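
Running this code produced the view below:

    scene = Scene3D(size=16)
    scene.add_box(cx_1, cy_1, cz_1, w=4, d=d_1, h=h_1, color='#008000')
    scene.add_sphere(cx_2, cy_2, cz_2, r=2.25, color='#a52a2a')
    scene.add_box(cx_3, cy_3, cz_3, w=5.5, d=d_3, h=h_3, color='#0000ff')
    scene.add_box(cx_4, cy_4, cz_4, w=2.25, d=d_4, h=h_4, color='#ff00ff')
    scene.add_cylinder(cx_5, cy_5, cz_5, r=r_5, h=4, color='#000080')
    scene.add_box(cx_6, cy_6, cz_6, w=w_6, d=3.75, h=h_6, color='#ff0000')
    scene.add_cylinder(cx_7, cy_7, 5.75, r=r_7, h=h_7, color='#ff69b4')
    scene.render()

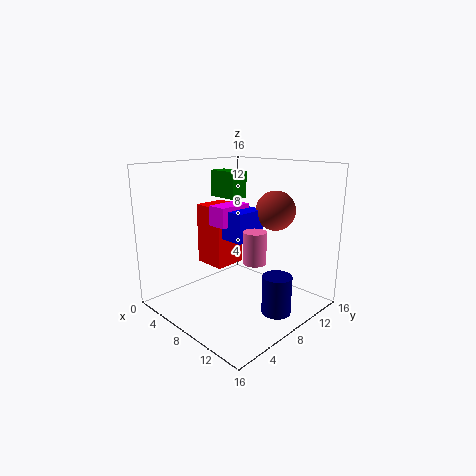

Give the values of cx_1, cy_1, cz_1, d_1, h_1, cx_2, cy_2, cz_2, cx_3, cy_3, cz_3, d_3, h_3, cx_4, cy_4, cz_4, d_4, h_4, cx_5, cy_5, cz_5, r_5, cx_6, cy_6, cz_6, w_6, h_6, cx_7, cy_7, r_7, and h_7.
cx_1 = 1, cy_1 = 10.25, cz_1 = 11.5, d_1 = 2.25, h_1 = 3.25, cx_2 = 10, cy_2 = 12, cz_2 = 10.75, cx_3 = 3.75, cy_3 = 7, cz_3 = 7.75, d_3 = 3.75, h_3 = 3.25, cx_4 = 5.25, cy_4 = 6.25, cz_4 = 9.25, d_4 = 4, h_4 = 2.25, cx_5 = 14, cy_5 = 7.5, cz_5 = 1.5, r_5 = 1.5, cx_6 = 2.75, cy_6 = 6.5, cz_6 = 4.25, w_6 = 3.75, h_6 = 7, cx_7 = 10.5, cy_7 = 8, r_7 = 1.25, h_7 = 3.5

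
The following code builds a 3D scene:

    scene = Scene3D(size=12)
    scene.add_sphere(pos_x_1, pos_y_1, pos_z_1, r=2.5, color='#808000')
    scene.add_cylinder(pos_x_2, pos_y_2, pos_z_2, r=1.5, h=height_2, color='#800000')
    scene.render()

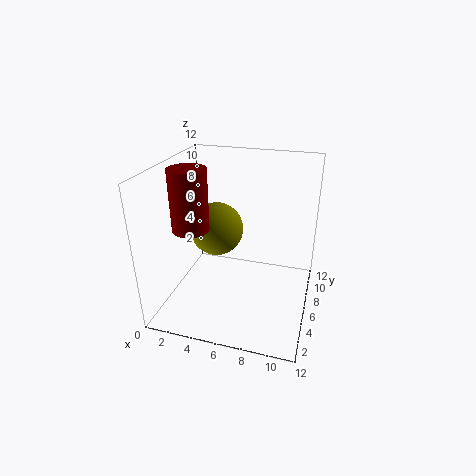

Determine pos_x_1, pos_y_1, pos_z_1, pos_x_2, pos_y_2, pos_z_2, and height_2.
pos_x_1 = 3; pos_y_1 = 9; pos_z_1 = 5; pos_x_2 = 2.5; pos_y_2 = 4.5; pos_z_2 = 7; height_2 = 5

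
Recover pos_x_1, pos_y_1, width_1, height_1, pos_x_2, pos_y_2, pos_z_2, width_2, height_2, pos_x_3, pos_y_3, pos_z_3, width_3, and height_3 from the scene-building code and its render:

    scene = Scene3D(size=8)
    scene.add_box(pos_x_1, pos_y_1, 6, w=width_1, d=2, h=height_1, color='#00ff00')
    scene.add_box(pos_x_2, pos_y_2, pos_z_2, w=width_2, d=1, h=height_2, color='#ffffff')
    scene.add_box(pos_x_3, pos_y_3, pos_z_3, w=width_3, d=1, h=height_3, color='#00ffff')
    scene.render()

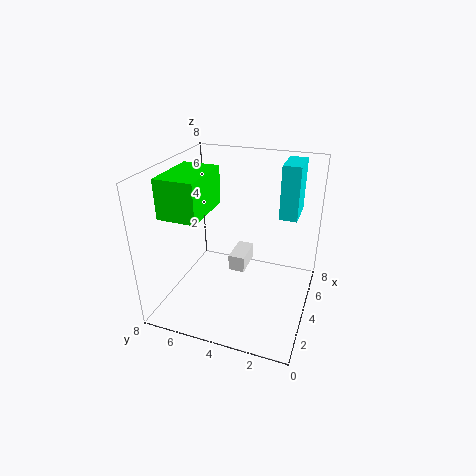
pos_x_1 = 1
pos_y_1 = 5
width_1 = 3
height_1 = 2
pos_x_2 = 5
pos_y_2 = 4
pos_z_2 = 1
width_2 = 2
height_2 = 1
pos_x_3 = 5
pos_y_3 = 1
pos_z_3 = 5
width_3 = 2
height_3 = 3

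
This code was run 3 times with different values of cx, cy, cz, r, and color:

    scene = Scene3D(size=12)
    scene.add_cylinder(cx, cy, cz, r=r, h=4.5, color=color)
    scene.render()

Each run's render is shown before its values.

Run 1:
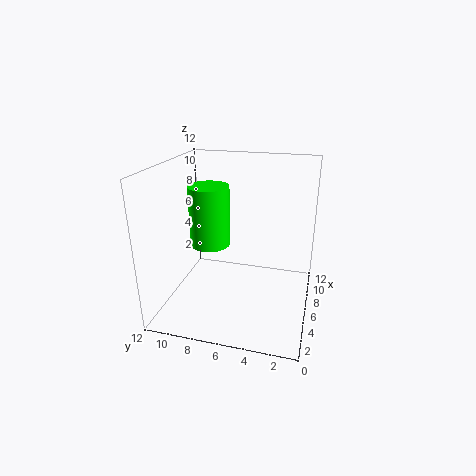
cx = 3.5, cy = 7.5, cz = 6.5, r = 1.5, color = 'lime'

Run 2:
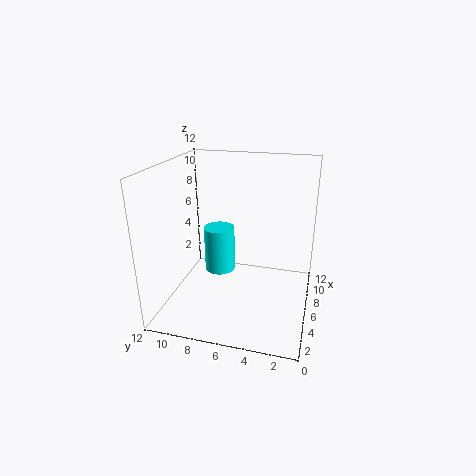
cx = 10, cy = 9, cz = 0.5, r = 1.5, color = 'cyan'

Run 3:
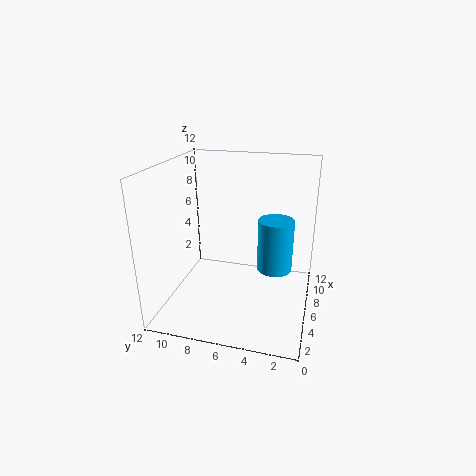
cx = 7, cy = 3, cz = 3, r = 1.5, color = 'deepskyblue'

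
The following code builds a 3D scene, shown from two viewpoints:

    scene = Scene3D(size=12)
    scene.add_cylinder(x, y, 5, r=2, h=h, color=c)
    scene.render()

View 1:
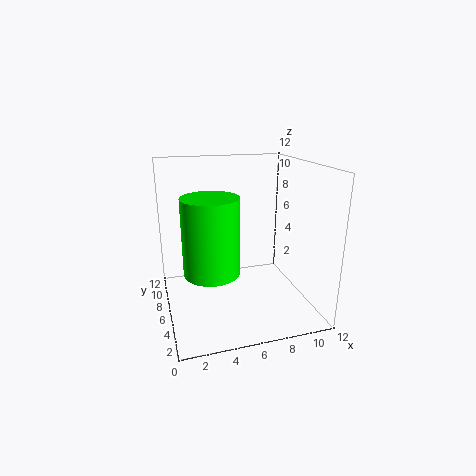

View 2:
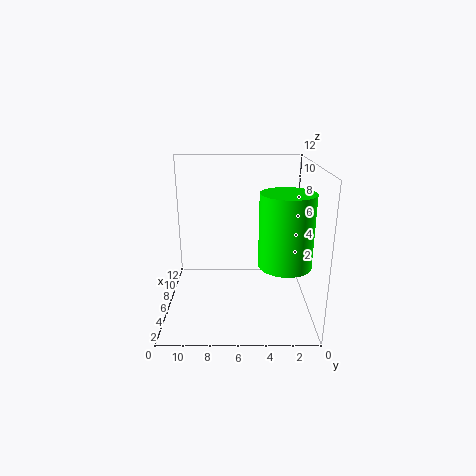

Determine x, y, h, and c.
x = 3; y = 2.5; h = 5.5; c = 'lime'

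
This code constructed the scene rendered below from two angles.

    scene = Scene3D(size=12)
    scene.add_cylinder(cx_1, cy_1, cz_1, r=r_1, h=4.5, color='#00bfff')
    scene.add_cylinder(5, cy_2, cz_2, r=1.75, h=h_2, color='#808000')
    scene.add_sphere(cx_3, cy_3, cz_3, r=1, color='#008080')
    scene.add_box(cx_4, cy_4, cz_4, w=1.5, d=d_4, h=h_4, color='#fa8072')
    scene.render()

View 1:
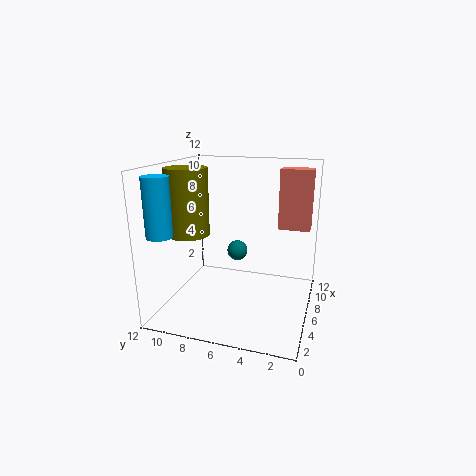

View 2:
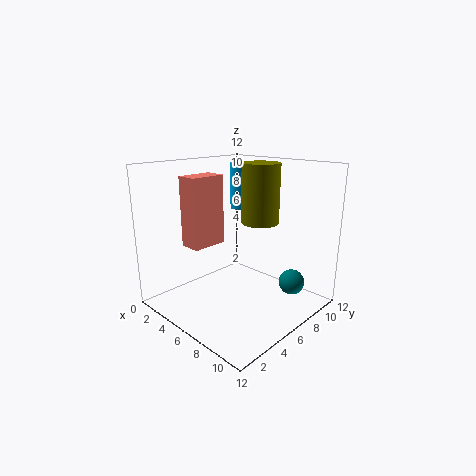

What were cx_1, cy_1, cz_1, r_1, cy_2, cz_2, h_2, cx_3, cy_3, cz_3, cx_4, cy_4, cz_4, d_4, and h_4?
cx_1 = 1.75, cy_1 = 10.75, cz_1 = 7, r_1 = 1, cy_2 = 10, cz_2 = 6.25, h_2 = 5.5, cx_3 = 10.5, cy_3 = 7.5, cz_3 = 3, cx_4 = 6.25, cy_4 = 0.25, cz_4 = 7, d_4 = 2.5, h_4 = 4.75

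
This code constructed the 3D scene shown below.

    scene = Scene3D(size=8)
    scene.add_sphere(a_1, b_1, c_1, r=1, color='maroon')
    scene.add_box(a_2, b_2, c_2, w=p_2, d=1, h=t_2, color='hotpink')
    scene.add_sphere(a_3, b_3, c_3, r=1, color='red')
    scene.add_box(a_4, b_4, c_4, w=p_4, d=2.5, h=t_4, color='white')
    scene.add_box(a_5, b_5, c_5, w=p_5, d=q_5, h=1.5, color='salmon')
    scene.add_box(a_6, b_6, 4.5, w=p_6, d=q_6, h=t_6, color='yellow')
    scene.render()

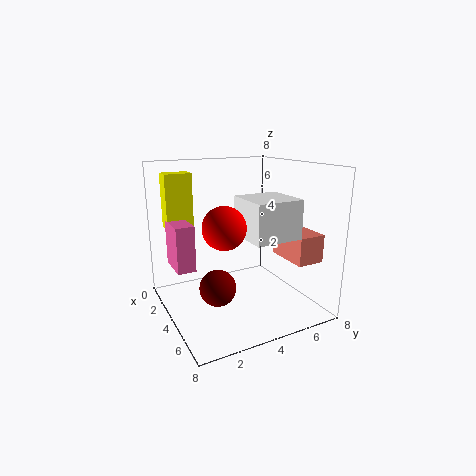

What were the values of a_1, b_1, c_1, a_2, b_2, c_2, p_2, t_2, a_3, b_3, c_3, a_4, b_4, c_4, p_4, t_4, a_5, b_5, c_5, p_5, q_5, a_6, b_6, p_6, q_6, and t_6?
a_1 = 4.5
b_1 = 2.5
c_1 = 1.5
a_2 = 2
b_2 = 0.5
c_2 = 2.5
p_2 = 2
t_2 = 2.5
a_3 = 6.5
b_3 = 2
c_3 = 5.5
a_4 = 4.5
b_4 = 3.5
c_4 = 4.5
p_4 = 2.5
t_4 = 2
a_5 = 4.5
b_5 = 6
c_5 = 3
p_5 = 2.5
q_5 = 1.5
a_6 = 1.5
b_6 = 0.5
p_6 = 1
q_6 = 1.5
t_6 = 3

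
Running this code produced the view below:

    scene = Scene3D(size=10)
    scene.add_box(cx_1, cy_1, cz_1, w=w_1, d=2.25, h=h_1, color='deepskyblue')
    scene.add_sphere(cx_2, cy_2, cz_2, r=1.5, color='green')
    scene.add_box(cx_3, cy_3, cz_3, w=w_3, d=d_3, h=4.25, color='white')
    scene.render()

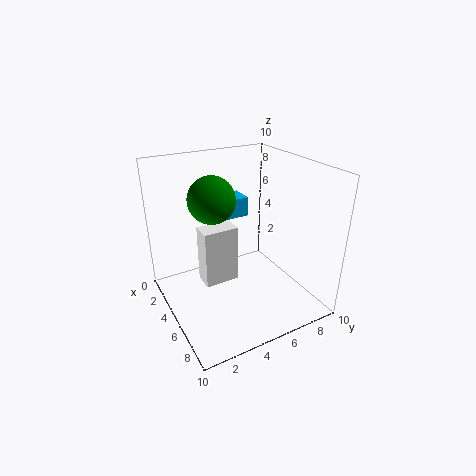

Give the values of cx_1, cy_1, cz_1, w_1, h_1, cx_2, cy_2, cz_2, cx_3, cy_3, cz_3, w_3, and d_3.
cx_1 = 0.75, cy_1 = 5, cz_1 = 5.25, w_1 = 1.75, h_1 = 1.5, cx_2 = 5.25, cy_2 = 3, cz_2 = 8.25, cx_3 = 3, cy_3 = 2.75, cz_3 = 1.25, w_3 = 1.5, d_3 = 2.5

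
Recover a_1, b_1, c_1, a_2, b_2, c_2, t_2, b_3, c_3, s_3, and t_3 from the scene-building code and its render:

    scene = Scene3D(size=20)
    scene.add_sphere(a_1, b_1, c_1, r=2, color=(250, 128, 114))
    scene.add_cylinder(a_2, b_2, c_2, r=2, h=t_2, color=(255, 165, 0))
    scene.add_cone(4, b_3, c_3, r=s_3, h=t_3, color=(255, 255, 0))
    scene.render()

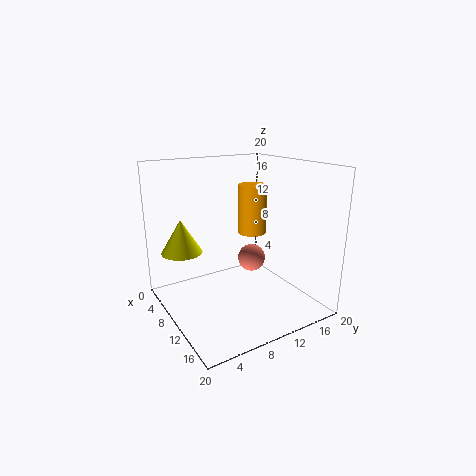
a_1 = 9
b_1 = 13
c_1 = 6
a_2 = 9
b_2 = 13
c_2 = 10
t_2 = 7
b_3 = 4
c_3 = 7
s_3 = 3
t_3 = 5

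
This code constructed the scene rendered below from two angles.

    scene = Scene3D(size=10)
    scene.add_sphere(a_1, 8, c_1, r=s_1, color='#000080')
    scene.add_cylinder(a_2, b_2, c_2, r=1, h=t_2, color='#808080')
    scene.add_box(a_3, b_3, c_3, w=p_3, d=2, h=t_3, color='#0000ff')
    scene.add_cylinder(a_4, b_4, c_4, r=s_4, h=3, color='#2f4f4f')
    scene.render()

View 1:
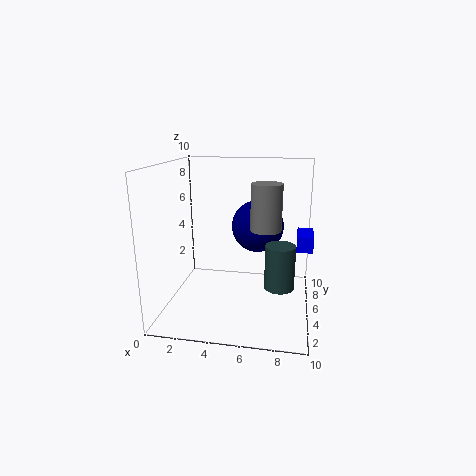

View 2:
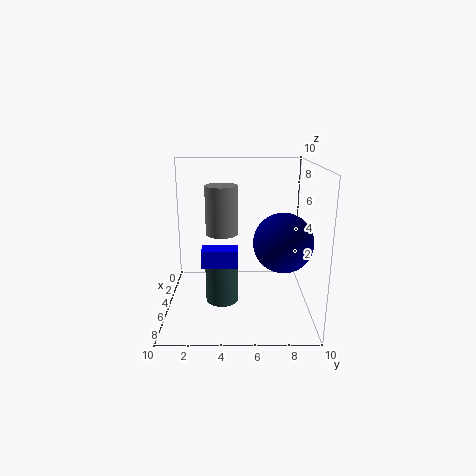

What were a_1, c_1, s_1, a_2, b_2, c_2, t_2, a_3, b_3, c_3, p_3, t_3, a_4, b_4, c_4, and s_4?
a_1 = 6; c_1 = 5; s_1 = 2; a_2 = 7; b_2 = 4; c_2 = 6; t_2 = 3; a_3 = 9; b_3 = 3; c_3 = 5; p_3 = 1; t_3 = 1; a_4 = 8; b_4 = 4; c_4 = 2; s_4 = 1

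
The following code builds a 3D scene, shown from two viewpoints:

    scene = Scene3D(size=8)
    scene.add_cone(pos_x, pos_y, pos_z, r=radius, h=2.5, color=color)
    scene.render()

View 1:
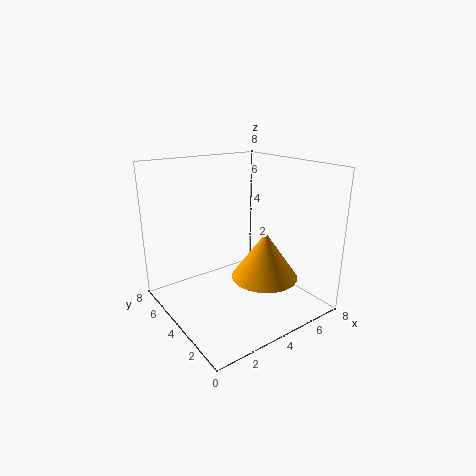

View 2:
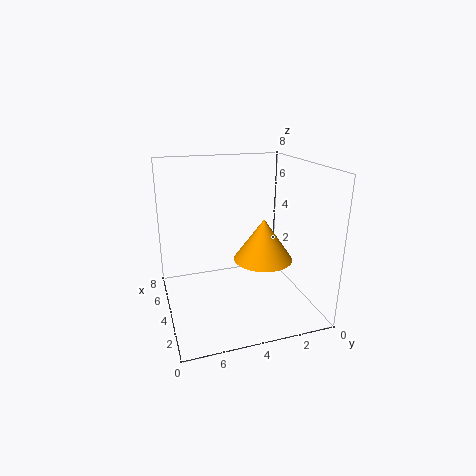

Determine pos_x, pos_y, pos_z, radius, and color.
pos_x = 4.5; pos_y = 2.25; pos_z = 2.25; radius = 1.75; color = 'orange'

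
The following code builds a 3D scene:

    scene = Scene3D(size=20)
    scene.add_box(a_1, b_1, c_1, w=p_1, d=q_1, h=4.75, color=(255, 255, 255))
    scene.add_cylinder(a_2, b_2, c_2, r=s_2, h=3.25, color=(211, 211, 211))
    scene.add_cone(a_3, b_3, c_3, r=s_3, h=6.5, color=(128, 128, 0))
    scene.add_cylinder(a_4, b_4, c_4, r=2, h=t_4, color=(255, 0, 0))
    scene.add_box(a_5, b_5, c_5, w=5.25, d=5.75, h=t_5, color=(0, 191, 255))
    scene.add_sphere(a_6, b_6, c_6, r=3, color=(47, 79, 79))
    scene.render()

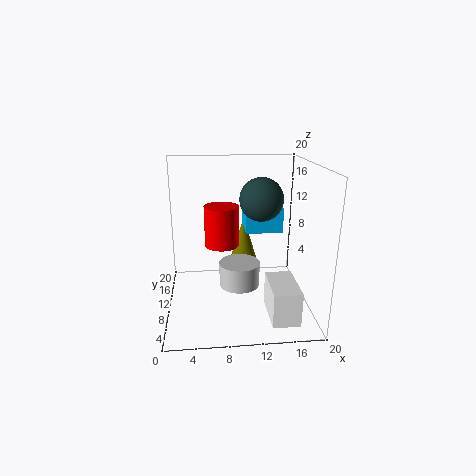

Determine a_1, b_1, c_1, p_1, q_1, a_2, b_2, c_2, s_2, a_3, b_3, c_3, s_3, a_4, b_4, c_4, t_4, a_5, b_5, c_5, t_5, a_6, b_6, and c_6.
a_1 = 13.75
b_1 = 2.5
c_1 = 0.25
p_1 = 3.75
q_1 = 6.5
a_2 = 10
b_2 = 8
c_2 = 4
s_2 = 2.75
a_3 = 11.5
b_3 = 16
c_3 = 4.5
s_3 = 2
a_4 = 7.5
b_4 = 4.25
c_4 = 11.5
t_4 = 4.75
a_5 = 11.25
b_5 = 10.75
c_5 = 10.25
t_5 = 3.5
a_6 = 13.25
b_6 = 10.5
c_6 = 15.25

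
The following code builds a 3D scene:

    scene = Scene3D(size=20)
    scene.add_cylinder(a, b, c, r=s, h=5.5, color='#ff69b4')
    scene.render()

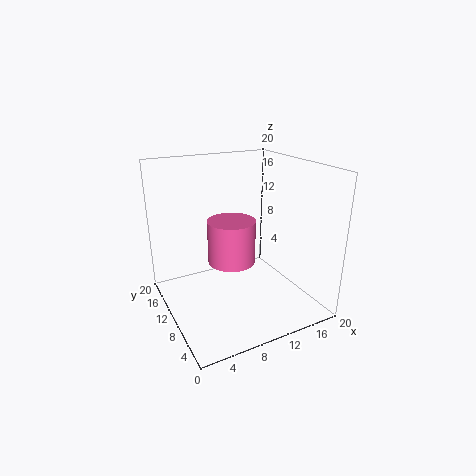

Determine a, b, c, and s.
a = 7.5, b = 7, c = 8.5, s = 3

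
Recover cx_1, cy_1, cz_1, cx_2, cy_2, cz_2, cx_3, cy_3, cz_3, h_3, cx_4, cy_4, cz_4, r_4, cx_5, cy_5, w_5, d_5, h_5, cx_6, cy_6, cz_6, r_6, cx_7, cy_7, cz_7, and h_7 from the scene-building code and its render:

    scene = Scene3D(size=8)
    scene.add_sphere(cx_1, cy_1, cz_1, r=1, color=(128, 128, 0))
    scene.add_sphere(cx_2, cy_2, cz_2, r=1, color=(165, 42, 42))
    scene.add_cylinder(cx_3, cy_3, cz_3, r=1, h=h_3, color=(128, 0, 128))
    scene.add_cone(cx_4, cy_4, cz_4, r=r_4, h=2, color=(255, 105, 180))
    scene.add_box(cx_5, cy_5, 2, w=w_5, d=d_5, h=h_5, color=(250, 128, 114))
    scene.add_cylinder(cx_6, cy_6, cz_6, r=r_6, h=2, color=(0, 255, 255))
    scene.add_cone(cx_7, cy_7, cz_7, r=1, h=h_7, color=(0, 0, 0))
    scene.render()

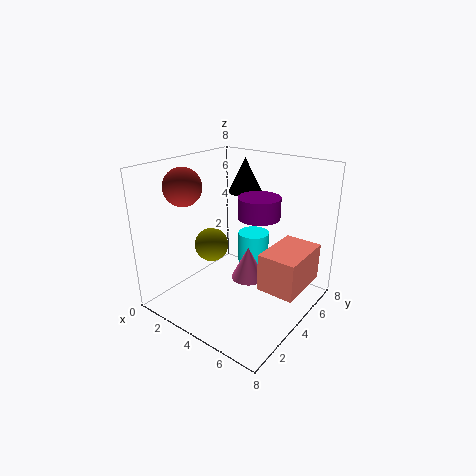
cx_1 = 2, cy_1 = 4, cz_1 = 3, cx_2 = 2, cy_2 = 2, cz_2 = 7, cx_3 = 6, cy_3 = 3, cz_3 = 6, h_3 = 1, cx_4 = 4, cy_4 = 5, cz_4 = 1, r_4 = 1, cx_5 = 6, cy_5 = 3, w_5 = 2, d_5 = 3, h_5 = 2, cx_6 = 3, cy_6 = 7, cz_6 = 1, r_6 = 1, cx_7 = 3, cy_7 = 6, cz_7 = 6, h_7 = 2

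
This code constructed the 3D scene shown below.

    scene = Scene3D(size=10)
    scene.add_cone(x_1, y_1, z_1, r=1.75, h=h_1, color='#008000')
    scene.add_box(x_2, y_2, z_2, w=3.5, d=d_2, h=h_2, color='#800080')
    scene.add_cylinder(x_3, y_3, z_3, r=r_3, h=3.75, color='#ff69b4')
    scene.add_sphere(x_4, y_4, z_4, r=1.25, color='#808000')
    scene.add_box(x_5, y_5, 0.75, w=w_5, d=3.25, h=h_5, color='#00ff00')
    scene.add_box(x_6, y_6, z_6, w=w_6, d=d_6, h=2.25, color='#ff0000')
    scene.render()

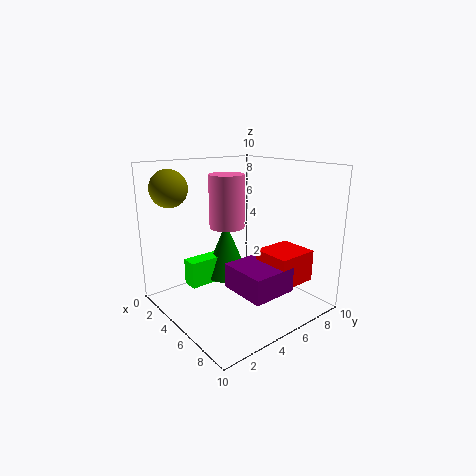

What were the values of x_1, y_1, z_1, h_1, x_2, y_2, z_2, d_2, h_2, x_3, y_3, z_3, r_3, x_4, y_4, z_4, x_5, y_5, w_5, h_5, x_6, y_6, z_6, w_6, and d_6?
x_1 = 2.25, y_1 = 6, z_1 = 1, h_1 = 4.25, x_2 = 4.75, y_2 = 4, z_2 = 1.5, d_2 = 3.25, h_2 = 1.75, x_3 = 3.75, y_3 = 5, z_3 = 5.5, r_3 = 1.25, x_4 = 2.5, y_4 = 1.25, z_4 = 8.5, x_5 = 1.25, y_5 = 2.75, w_5 = 1.25, h_5 = 2, x_6 = 5.5, y_6 = 6.25, z_6 = 1.75, w_6 = 2.75, d_6 = 3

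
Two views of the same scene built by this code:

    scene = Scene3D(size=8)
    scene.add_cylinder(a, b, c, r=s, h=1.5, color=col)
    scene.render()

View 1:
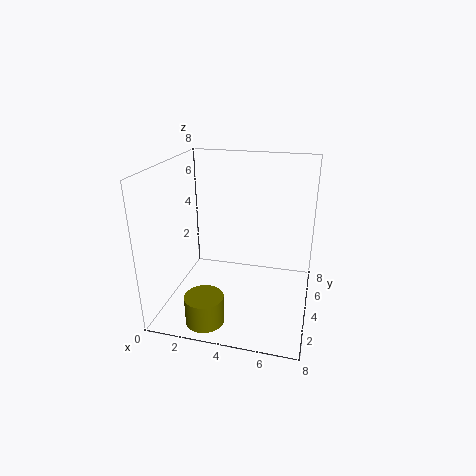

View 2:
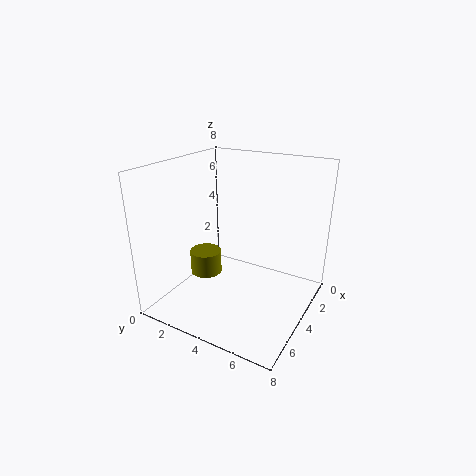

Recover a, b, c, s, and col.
a = 3
b = 1
c = 0.5
s = 1
col = 'olive'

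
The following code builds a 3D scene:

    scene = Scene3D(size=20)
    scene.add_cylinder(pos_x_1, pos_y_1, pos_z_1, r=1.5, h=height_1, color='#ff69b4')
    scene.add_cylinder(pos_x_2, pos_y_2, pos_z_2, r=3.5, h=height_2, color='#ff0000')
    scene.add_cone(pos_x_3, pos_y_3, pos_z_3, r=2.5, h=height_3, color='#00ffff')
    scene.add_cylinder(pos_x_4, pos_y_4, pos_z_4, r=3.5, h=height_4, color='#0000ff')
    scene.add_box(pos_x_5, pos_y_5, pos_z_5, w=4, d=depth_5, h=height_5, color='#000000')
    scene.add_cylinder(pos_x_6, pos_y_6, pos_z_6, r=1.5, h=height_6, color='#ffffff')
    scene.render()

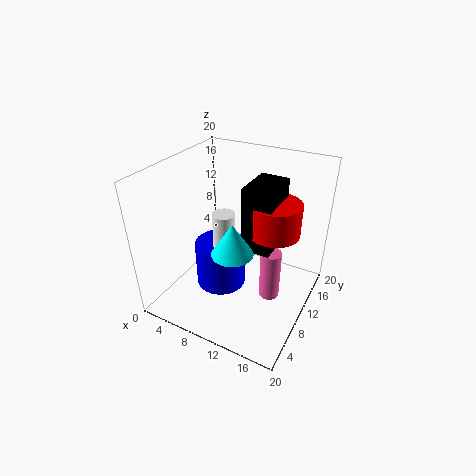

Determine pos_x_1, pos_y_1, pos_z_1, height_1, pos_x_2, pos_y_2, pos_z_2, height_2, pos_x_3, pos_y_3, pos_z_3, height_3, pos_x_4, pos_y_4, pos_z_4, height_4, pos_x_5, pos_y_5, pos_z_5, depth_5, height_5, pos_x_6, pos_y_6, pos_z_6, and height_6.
pos_x_1 = 14.5, pos_y_1 = 11.5, pos_z_1 = 0.5, height_1 = 7.5, pos_x_2 = 14.5, pos_y_2 = 12, pos_z_2 = 11, height_2 = 4.5, pos_x_3 = 12.5, pos_y_3 = 4, pos_z_3 = 12, height_3 = 4, pos_x_4 = 8, pos_y_4 = 8.5, pos_z_4 = 3, height_4 = 6.5, pos_x_5 = 11, pos_y_5 = 9, pos_z_5 = 9, depth_5 = 6, height_5 = 9, pos_x_6 = 9, pos_y_6 = 8, pos_z_6 = 5.5, height_6 = 9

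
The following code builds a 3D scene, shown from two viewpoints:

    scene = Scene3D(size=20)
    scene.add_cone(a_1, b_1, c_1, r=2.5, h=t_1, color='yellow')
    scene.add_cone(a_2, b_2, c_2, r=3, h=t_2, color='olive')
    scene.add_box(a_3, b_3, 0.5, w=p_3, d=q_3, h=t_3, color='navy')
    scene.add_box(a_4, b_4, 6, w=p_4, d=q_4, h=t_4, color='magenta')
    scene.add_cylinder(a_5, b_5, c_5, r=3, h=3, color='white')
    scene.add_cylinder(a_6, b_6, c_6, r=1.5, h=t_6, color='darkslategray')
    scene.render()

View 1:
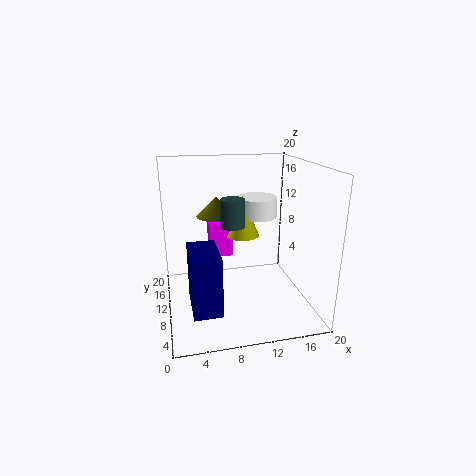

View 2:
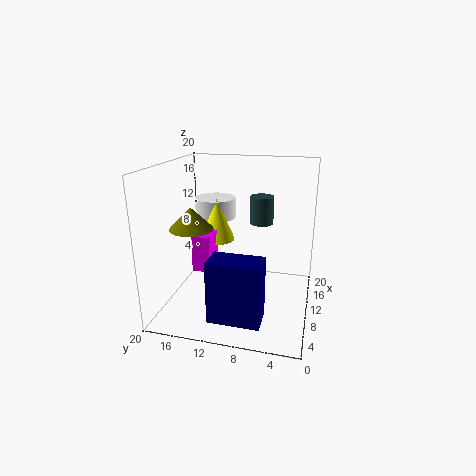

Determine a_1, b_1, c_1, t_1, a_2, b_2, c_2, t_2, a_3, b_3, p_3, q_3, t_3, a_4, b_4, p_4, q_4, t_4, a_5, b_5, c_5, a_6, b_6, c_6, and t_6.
a_1 = 11.5, b_1 = 13.5, c_1 = 9, t_1 = 6, a_2 = 8, b_2 = 16, c_2 = 11.5, t_2 = 3, a_3 = 3, b_3 = 5.5, p_3 = 4, q_3 = 7, t_3 = 8.5, a_4 = 6.5, b_4 = 13, p_4 = 3.5, q_4 = 2.5, t_4 = 5, a_5 = 14, b_5 = 14.5, c_5 = 11.5, a_6 = 8.5, b_6 = 6.5, c_6 = 13, t_6 = 3.5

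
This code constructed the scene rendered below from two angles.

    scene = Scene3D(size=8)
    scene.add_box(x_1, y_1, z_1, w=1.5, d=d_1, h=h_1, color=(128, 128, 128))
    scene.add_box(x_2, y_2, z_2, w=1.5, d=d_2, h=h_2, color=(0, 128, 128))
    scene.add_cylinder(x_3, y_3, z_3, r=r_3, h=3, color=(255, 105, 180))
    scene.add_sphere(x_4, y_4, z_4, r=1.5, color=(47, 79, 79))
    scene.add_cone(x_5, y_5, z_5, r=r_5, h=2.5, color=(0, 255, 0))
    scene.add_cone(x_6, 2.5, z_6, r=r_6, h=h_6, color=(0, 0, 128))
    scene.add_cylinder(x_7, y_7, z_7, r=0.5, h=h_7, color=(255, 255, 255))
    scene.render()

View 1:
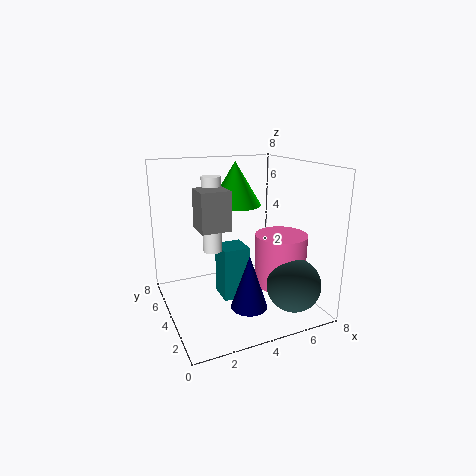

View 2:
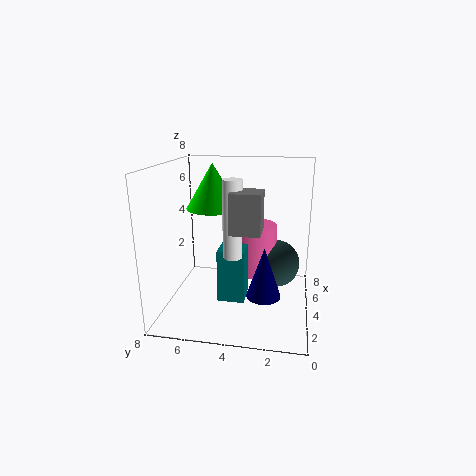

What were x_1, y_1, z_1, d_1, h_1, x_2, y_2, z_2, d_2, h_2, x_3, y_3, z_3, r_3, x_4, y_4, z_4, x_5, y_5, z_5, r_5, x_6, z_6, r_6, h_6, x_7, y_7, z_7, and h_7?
x_1 = 1.5, y_1 = 2.5, z_1 = 5, d_1 = 1.5, h_1 = 2, x_2 = 3, y_2 = 3.5, z_2 = 0.5, d_2 = 1.5, h_2 = 3, x_3 = 6.5, y_3 = 3.5, z_3 = 1, r_3 = 1.5, x_4 = 6.5, y_4 = 2, z_4 = 1.5, x_5 = 4.5, y_5 = 5.5, z_5 = 5.5, r_5 = 1.5, x_6 = 4, z_6 = 0.5, r_6 = 1, h_6 = 3, x_7 = 2.5, y_7 = 4, z_7 = 3.5, h_7 = 4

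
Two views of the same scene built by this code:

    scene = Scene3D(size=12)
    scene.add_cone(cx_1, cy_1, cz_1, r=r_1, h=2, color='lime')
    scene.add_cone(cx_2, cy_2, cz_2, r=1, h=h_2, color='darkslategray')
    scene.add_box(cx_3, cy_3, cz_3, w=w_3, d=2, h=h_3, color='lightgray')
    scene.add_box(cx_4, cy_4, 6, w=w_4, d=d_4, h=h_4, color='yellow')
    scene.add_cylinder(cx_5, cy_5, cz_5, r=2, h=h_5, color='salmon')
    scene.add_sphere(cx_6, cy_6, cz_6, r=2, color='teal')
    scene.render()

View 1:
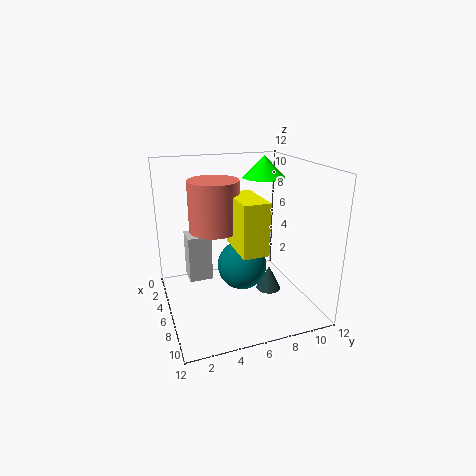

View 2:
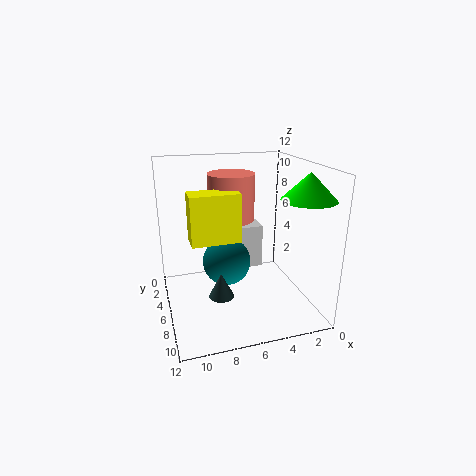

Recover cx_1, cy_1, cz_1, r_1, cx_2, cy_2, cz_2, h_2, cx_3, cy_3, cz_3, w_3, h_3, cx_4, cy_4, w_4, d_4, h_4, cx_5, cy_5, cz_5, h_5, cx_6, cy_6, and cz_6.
cx_1 = 2; cy_1 = 10; cz_1 = 10; r_1 = 2; cx_2 = 8; cy_2 = 8; cz_2 = 2; h_2 = 2; cx_3 = 3; cy_3 = 2; cz_3 = 2; w_3 = 2; h_3 = 4; cx_4 = 6; cy_4 = 5; w_4 = 4; d_4 = 2; h_4 = 4; cx_5 = 6; cy_5 = 4; cz_5 = 7; h_5 = 4; cx_6 = 7; cy_6 = 6; cz_6 = 4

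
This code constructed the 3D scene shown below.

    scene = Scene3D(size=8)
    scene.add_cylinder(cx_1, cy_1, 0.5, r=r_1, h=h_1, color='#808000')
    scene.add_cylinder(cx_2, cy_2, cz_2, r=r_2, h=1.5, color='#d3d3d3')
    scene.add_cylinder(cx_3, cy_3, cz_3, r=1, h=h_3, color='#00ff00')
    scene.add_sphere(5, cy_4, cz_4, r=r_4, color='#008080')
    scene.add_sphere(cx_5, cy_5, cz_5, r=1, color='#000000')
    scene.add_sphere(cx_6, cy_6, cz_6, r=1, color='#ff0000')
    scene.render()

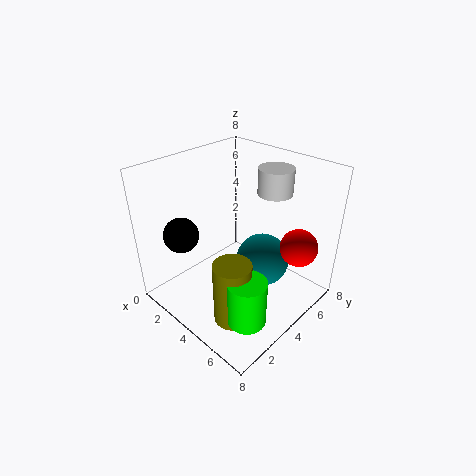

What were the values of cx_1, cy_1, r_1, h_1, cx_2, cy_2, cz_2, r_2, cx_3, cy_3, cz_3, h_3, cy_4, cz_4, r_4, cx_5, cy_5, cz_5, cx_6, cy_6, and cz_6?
cx_1 = 5.5
cy_1 = 2
r_1 = 1
h_1 = 3.5
cx_2 = 4.5
cy_2 = 6.5
cz_2 = 6
r_2 = 1
cx_3 = 6.5
cy_3 = 2
cz_3 = 1
h_3 = 2.5
cy_4 = 5
cz_4 = 2.5
r_4 = 1.5
cx_5 = 1.5
cy_5 = 2
cz_5 = 4
cx_6 = 7
cy_6 = 5.5
cz_6 = 4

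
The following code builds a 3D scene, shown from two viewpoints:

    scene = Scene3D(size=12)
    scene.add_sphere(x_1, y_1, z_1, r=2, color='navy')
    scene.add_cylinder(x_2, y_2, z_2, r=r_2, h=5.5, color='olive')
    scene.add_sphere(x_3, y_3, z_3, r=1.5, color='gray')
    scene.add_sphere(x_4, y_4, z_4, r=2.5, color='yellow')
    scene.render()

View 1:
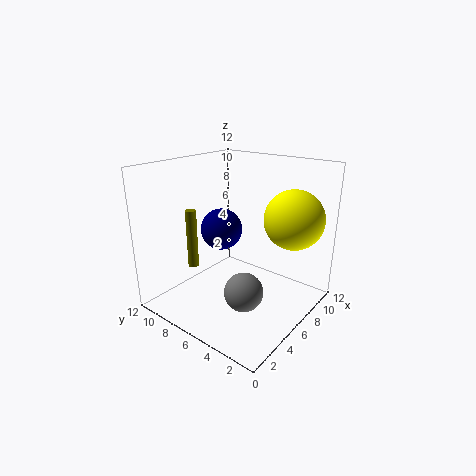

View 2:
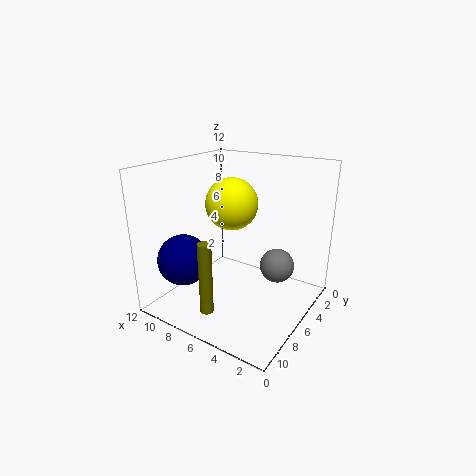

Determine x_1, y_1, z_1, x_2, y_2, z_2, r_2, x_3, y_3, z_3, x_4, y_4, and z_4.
x_1 = 8.5
y_1 = 10
z_1 = 5
x_2 = 5.5
y_2 = 11
z_2 = 2
r_2 = 0.5
x_3 = 3.5
y_3 = 3.5
z_3 = 3
x_4 = 9
y_4 = 2.5
z_4 = 7.5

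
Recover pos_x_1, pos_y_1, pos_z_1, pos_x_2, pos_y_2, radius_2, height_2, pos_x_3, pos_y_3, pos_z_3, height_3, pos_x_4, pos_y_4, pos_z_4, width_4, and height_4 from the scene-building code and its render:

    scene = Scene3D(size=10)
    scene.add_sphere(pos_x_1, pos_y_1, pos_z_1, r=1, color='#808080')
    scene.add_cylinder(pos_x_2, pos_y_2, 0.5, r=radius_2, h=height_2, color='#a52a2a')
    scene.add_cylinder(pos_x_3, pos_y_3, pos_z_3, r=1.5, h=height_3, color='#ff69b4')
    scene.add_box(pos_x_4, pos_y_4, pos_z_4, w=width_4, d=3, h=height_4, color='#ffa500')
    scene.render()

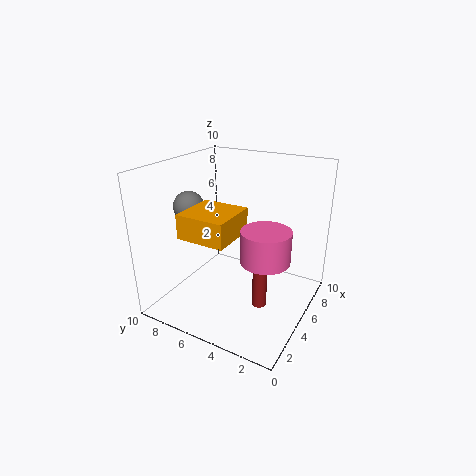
pos_x_1 = 3
pos_y_1 = 7.5
pos_z_1 = 7.5
pos_x_2 = 4.5
pos_y_2 = 3
radius_2 = 0.5
height_2 = 5
pos_x_3 = 3
pos_y_3 = 2
pos_z_3 = 5
height_3 = 2
pos_x_4 = 0.5
pos_y_4 = 3.5
pos_z_4 = 6.5
width_4 = 3
height_4 = 1.5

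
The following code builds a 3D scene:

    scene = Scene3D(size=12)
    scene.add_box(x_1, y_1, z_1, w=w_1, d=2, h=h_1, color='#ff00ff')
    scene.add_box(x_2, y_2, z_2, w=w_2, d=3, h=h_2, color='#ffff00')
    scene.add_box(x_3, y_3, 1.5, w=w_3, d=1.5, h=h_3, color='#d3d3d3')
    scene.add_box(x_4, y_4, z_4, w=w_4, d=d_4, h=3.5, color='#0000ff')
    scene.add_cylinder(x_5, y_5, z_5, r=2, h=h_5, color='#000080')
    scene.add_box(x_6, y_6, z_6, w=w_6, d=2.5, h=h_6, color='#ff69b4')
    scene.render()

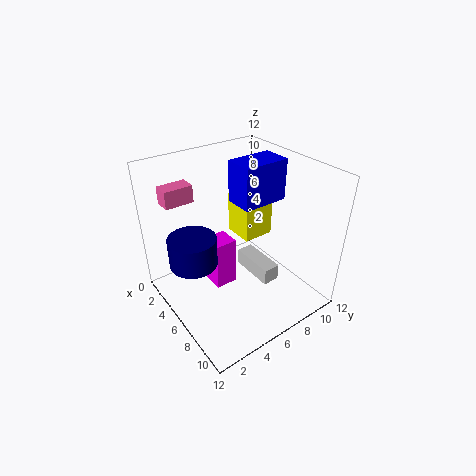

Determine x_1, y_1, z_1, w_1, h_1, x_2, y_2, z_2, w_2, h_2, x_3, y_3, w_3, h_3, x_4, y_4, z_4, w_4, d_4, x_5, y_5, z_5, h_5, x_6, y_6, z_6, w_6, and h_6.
x_1 = 3, y_1 = 4.5, z_1 = 0.5, w_1 = 2, h_1 = 4.5, x_2 = 1, y_2 = 8.5, z_2 = 3.5, w_2 = 3, h_2 = 4, x_3 = 4, y_3 = 7.5, w_3 = 4, h_3 = 1.5, x_4 = 4, y_4 = 6.5, z_4 = 8.5, w_4 = 2.5, d_4 = 4, x_5 = 4.5, y_5 = 2.5, z_5 = 4, h_5 = 2.5, x_6 = 1, y_6 = 1.5, z_6 = 8.5, w_6 = 1.5, h_6 = 1.5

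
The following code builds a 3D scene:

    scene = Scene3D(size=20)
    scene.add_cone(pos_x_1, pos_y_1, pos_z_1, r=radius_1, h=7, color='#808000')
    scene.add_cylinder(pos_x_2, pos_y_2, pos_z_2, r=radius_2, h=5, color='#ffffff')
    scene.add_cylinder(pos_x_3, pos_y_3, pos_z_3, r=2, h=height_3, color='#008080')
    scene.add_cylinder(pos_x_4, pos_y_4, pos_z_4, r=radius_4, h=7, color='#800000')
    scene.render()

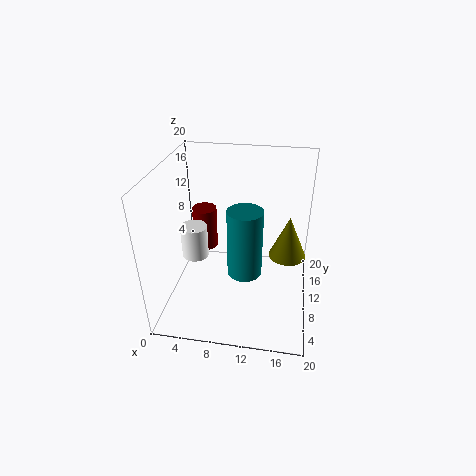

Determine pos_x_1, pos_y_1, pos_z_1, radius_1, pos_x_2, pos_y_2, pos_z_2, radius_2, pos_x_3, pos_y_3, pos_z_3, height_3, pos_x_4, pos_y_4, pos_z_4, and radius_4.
pos_x_1 = 17; pos_y_1 = 17; pos_z_1 = 3; radius_1 = 3; pos_x_2 = 3; pos_y_2 = 12; pos_z_2 = 5; radius_2 = 2; pos_x_3 = 12; pos_y_3 = 3; pos_z_3 = 10; height_3 = 8; pos_x_4 = 3; pos_y_4 = 18; pos_z_4 = 3; radius_4 = 2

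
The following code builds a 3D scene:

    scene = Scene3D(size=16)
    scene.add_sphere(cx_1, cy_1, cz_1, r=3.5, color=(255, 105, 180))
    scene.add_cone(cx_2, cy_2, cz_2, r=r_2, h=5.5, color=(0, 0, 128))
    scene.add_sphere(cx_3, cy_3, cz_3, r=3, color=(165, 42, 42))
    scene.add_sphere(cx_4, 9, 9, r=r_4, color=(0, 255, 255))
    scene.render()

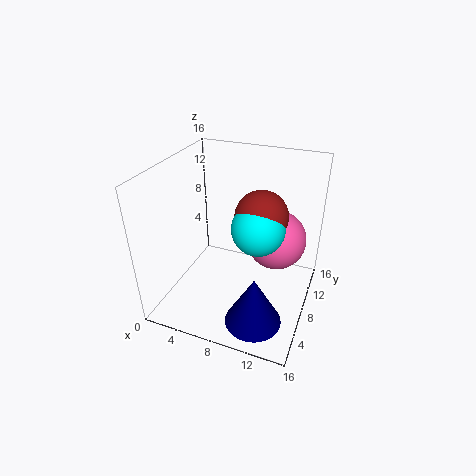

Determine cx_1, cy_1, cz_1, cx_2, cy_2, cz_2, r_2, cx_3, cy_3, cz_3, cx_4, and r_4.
cx_1 = 11.5
cy_1 = 11.5
cz_1 = 6.5
cx_2 = 11.5
cy_2 = 3.5
cz_2 = 1
r_2 = 3
cx_3 = 10
cy_3 = 10
cz_3 = 10
cx_4 = 10
r_4 = 3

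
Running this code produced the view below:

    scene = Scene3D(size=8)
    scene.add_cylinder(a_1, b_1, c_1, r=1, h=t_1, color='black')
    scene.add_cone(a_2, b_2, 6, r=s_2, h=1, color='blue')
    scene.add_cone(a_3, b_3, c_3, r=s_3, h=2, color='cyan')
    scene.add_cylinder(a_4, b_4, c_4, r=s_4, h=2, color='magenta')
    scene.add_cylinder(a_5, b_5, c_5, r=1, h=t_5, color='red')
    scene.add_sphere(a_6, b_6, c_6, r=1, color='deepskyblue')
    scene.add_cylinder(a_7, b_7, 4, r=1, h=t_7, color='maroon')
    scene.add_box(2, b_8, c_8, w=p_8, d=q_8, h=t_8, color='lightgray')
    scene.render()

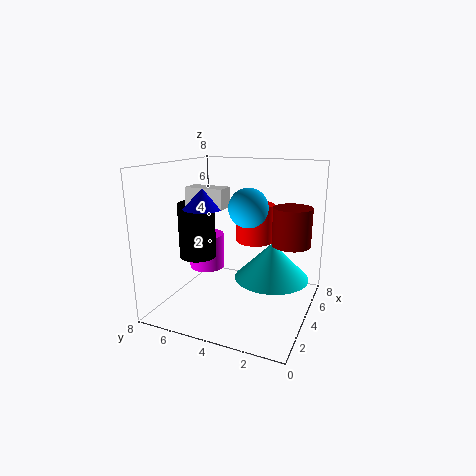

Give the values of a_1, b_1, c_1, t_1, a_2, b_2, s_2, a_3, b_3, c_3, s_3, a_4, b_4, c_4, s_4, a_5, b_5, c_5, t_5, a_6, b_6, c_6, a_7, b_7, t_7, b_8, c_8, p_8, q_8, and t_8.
a_1 = 3, b_1 = 6, c_1 = 3, t_1 = 3, a_2 = 2, b_2 = 5, s_2 = 1, a_3 = 4, b_3 = 2, c_3 = 2, s_3 = 2, a_4 = 4, b_4 = 6, c_4 = 2, s_4 = 1, a_5 = 4, b_5 = 3, c_5 = 4, t_5 = 2, a_6 = 3, b_6 = 3, c_6 = 6, a_7 = 4, b_7 = 1, t_7 = 2, b_8 = 4, c_8 = 6, p_8 = 1, q_8 = 2, t_8 = 1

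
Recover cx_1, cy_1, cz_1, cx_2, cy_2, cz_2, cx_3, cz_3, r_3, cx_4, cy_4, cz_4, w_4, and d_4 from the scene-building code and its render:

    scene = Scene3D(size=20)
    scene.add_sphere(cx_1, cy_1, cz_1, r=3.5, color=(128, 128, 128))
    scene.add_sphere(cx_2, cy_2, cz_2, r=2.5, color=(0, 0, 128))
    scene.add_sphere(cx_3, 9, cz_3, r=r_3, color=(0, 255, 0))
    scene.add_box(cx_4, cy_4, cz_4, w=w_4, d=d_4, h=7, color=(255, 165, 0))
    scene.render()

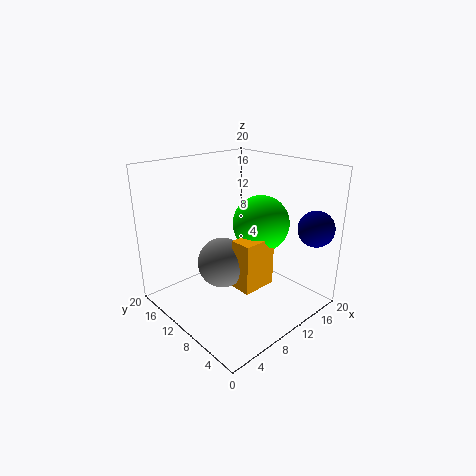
cx_1 = 8; cy_1 = 11; cz_1 = 6.5; cx_2 = 17.5; cy_2 = 2.5; cz_2 = 11.5; cx_3 = 13.5; cz_3 = 11.5; r_3 = 4; cx_4 = 8; cy_4 = 6; cz_4 = 3.5; w_4 = 5; d_4 = 3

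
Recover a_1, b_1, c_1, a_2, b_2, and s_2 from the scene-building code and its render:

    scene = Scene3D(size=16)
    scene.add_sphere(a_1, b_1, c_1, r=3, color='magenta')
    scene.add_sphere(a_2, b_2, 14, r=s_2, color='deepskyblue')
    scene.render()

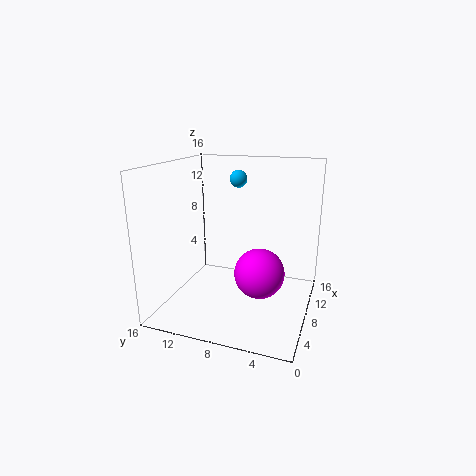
a_1 = 10, b_1 = 6, c_1 = 3, a_2 = 11, b_2 = 9, s_2 = 1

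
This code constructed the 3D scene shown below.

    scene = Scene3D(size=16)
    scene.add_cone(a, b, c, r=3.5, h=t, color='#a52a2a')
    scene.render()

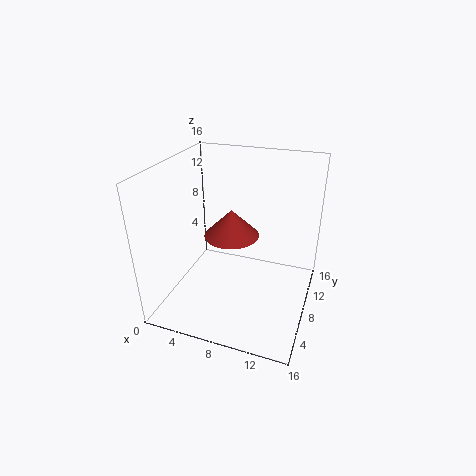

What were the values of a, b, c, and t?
a = 5.5, b = 12.5, c = 5.5, t = 3.5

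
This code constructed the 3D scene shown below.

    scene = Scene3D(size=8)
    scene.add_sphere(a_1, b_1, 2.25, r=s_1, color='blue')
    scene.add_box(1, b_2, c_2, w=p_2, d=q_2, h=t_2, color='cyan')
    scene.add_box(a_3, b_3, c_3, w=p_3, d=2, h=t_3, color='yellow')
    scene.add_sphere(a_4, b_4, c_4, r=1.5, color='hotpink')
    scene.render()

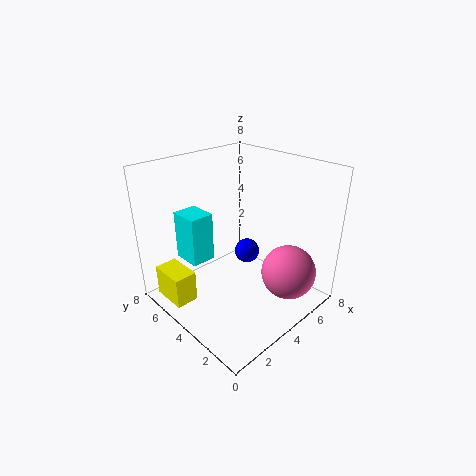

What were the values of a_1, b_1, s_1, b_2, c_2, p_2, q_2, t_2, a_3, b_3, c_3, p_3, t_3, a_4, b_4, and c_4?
a_1 = 5.5; b_1 = 4.75; s_1 = 0.75; b_2 = 4; c_2 = 3.5; p_2 = 1.25; q_2 = 1.5; t_2 = 2.5; a_3 = 0.25; b_3 = 4.75; c_3 = 0.75; p_3 = 1.25; t_3 = 1.75; a_4 = 5.5; b_4 = 1.5; c_4 = 2.25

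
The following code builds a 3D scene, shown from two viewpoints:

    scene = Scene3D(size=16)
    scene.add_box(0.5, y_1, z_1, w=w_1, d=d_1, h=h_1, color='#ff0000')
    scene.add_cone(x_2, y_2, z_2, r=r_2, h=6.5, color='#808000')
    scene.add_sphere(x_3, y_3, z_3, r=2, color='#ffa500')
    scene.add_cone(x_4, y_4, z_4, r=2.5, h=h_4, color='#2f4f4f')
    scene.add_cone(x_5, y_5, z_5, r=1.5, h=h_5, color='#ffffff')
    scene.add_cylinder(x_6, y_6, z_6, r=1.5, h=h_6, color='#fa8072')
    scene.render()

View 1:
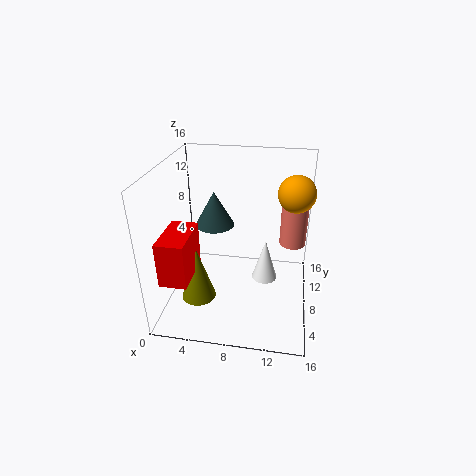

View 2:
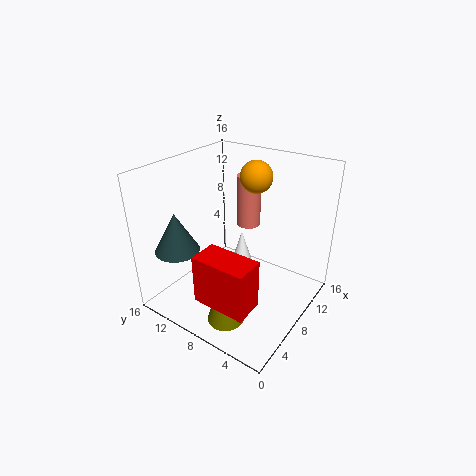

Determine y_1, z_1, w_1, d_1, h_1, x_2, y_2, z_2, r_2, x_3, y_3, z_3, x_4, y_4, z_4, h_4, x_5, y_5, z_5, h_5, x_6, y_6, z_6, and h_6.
y_1 = 2.5
z_1 = 4.5
w_1 = 3
d_1 = 5.5
h_1 = 5
x_2 = 3.5
y_2 = 6.5
z_2 = 0.5
r_2 = 2
x_3 = 14
y_3 = 9.5
z_3 = 13
x_4 = 4
y_4 = 13.5
z_4 = 6.5
h_4 = 4.5
x_5 = 11
y_5 = 9.5
z_5 = 2
h_5 = 5
x_6 = 14
y_6 = 10.5
z_6 = 6.5
h_6 = 6.5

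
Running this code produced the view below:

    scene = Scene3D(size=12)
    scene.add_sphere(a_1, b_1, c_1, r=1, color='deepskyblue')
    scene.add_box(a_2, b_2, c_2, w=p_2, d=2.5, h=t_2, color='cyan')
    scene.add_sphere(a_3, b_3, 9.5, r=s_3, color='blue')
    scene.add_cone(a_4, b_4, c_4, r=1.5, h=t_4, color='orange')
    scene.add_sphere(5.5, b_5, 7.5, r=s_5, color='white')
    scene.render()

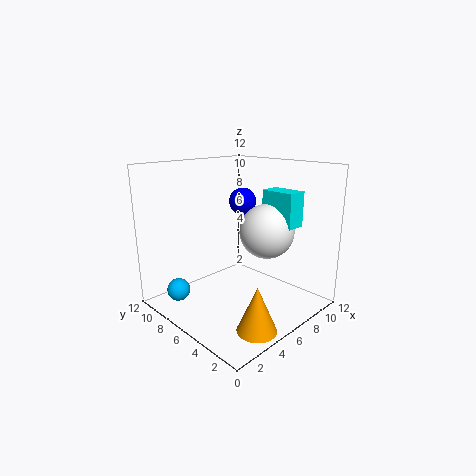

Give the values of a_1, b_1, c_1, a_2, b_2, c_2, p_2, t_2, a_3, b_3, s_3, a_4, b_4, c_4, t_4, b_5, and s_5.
a_1 = 2.5, b_1 = 10, c_1 = 1, a_2 = 5.5, b_2 = 0.5, c_2 = 8, p_2 = 1.5, t_2 = 2.5, a_3 = 5, b_3 = 4.5, s_3 = 1, a_4 = 3.5, b_4 = 1.5, c_4 = 0.5, t_4 = 3.5, b_5 = 2.5, s_5 = 2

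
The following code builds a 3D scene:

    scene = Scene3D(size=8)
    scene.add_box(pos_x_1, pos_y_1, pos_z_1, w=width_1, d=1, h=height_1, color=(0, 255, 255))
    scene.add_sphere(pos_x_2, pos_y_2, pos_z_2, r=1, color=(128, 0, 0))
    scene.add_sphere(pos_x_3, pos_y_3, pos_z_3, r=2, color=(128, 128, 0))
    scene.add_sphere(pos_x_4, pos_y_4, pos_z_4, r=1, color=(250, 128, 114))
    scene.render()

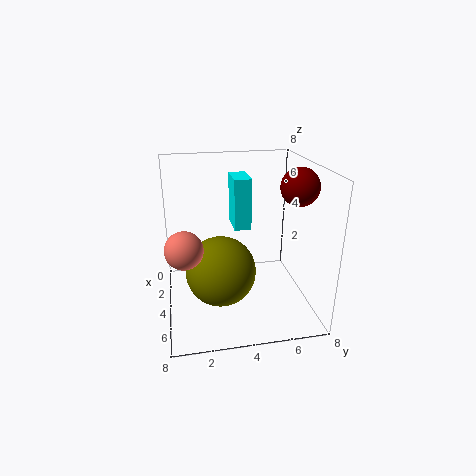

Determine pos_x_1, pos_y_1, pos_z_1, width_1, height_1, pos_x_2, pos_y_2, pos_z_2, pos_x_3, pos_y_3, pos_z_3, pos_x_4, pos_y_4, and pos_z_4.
pos_x_1 = 1; pos_y_1 = 4; pos_z_1 = 4; width_1 = 2; height_1 = 3; pos_x_2 = 5; pos_y_2 = 7; pos_z_2 = 7; pos_x_3 = 4; pos_y_3 = 3; pos_z_3 = 2; pos_x_4 = 5; pos_y_4 = 1; pos_z_4 = 4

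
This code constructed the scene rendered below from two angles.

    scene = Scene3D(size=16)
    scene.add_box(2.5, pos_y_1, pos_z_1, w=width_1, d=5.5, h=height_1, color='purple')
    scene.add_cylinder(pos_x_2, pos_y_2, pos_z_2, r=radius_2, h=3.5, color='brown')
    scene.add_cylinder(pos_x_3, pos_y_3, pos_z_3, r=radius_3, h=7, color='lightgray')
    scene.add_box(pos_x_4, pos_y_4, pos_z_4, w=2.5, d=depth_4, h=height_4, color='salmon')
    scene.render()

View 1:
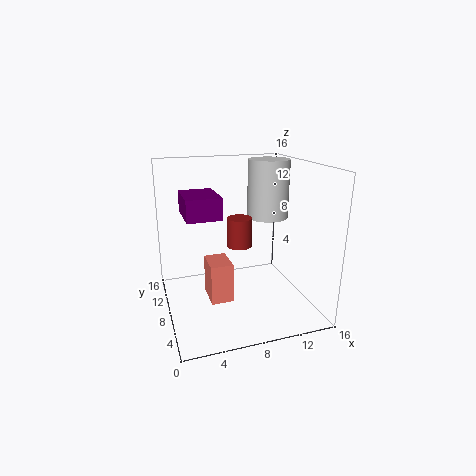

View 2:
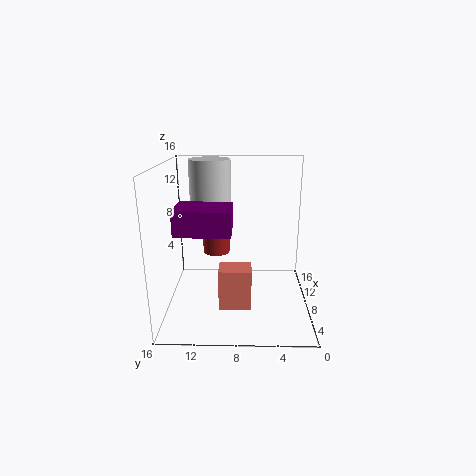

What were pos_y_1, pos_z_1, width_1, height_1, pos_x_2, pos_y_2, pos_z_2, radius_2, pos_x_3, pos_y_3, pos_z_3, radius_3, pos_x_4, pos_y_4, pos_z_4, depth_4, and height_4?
pos_y_1 = 8.5
pos_z_1 = 10
width_1 = 4
height_1 = 2.5
pos_x_2 = 9
pos_y_2 = 10.5
pos_z_2 = 6
radius_2 = 1.5
pos_x_3 = 13
pos_y_3 = 11.5
pos_z_3 = 9
radius_3 = 2.5
pos_x_4 = 4.5
pos_y_4 = 6.5
pos_z_4 = 1
depth_4 = 3.5
height_4 = 4.5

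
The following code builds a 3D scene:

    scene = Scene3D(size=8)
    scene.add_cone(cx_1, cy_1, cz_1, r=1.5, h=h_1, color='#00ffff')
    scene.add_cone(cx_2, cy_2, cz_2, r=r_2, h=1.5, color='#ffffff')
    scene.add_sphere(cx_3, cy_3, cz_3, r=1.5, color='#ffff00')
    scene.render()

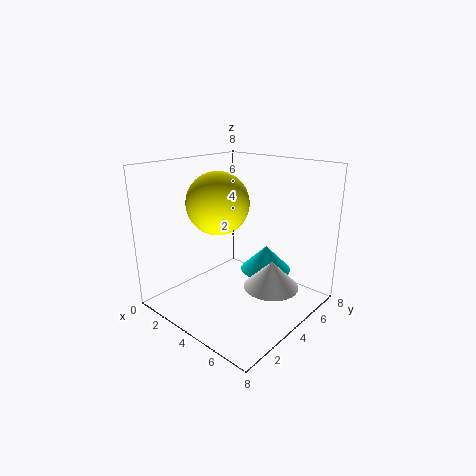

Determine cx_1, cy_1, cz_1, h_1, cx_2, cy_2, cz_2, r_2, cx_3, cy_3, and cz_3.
cx_1 = 4.5
cy_1 = 6
cz_1 = 1.5
h_1 = 1.5
cx_2 = 6
cy_2 = 4.5
cz_2 = 1.5
r_2 = 1.5
cx_3 = 4.5
cy_3 = 2
cz_3 = 6.5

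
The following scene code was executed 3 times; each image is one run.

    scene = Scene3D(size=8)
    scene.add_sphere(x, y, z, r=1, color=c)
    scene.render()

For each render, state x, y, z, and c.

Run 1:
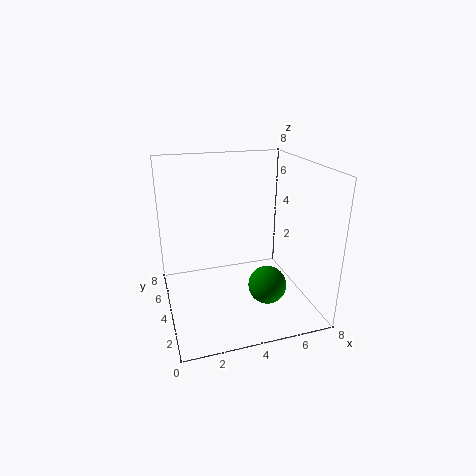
x = 5
y = 2
z = 2
c = 'green'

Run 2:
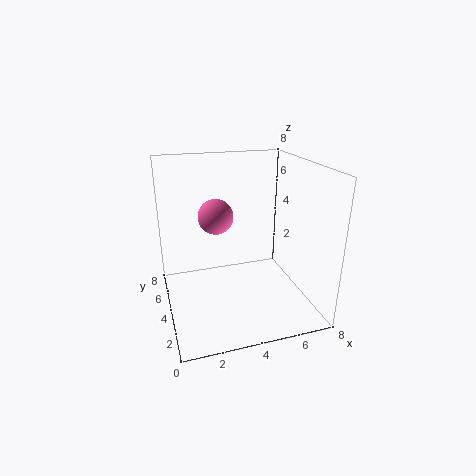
x = 3
y = 5
z = 5
c = 'hotpink'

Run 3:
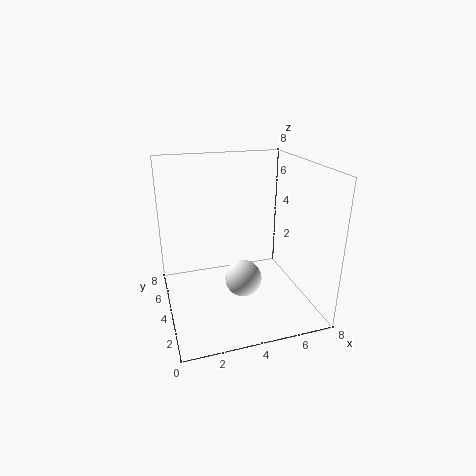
x = 4
y = 3
z = 2
c = 'white'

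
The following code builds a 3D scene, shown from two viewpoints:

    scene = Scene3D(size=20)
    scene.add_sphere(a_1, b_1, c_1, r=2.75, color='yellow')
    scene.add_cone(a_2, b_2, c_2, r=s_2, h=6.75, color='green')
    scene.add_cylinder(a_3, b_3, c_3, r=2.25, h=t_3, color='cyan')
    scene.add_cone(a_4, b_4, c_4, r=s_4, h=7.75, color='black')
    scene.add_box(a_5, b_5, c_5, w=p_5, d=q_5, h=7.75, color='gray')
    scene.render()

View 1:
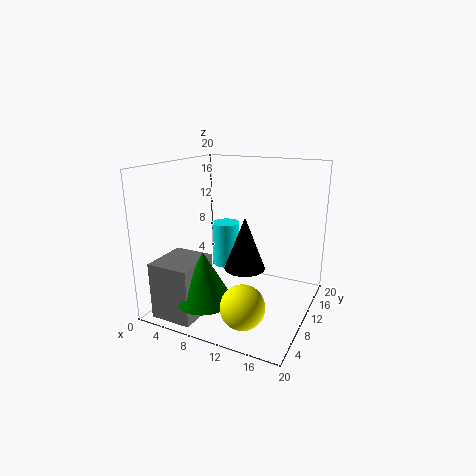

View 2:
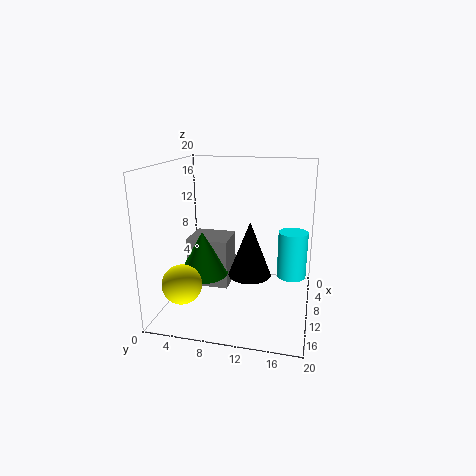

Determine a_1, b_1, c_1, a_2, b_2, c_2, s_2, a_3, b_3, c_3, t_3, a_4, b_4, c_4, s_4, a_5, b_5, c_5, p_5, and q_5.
a_1 = 14
b_1 = 3
c_1 = 4
a_2 = 8
b_2 = 4
c_2 = 3
s_2 = 3.75
a_3 = 4.25
b_3 = 17.25
c_3 = 2.25
t_3 = 7.25
a_4 = 10.25
b_4 = 11.75
c_4 = 4.75
s_4 = 3
a_5 = 1.5
b_5 = 1
c_5 = 0.25
p_5 = 5.75
q_5 = 6.5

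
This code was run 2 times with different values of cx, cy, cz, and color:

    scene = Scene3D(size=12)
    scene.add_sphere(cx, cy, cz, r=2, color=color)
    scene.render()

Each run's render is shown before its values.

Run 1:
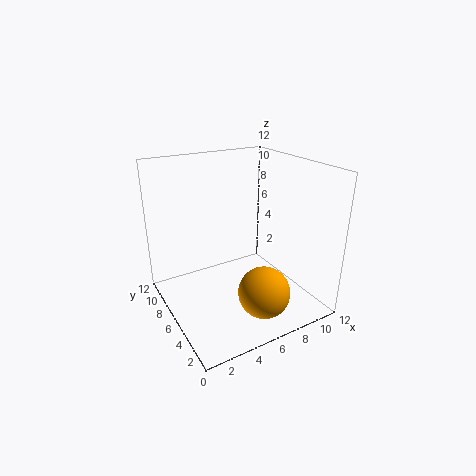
cx = 6; cy = 2; cz = 3; color = 'orange'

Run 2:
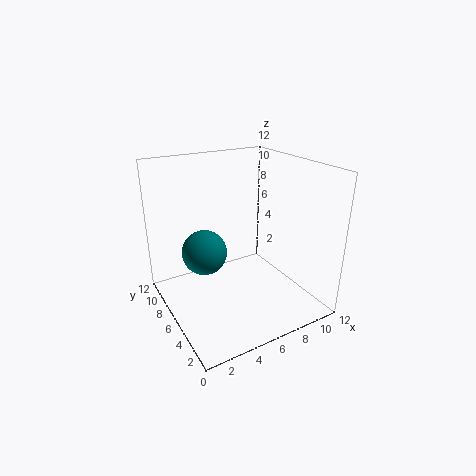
cx = 4; cy = 8.5; cz = 4; color = 'teal'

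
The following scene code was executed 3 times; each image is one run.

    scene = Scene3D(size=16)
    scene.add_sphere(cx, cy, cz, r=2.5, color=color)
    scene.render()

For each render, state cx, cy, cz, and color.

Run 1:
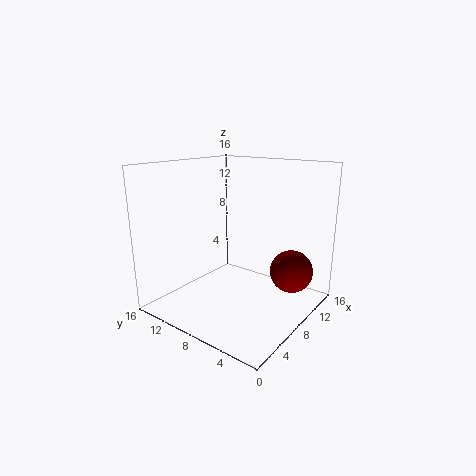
cx = 12.5, cy = 3.5, cz = 3.5, color = 'maroon'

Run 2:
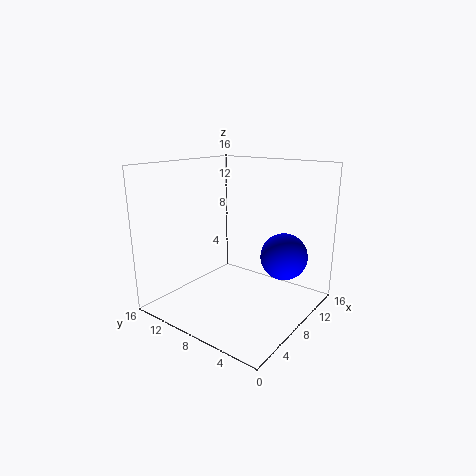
cx = 9.5, cy = 3, cz = 6.5, color = 'blue'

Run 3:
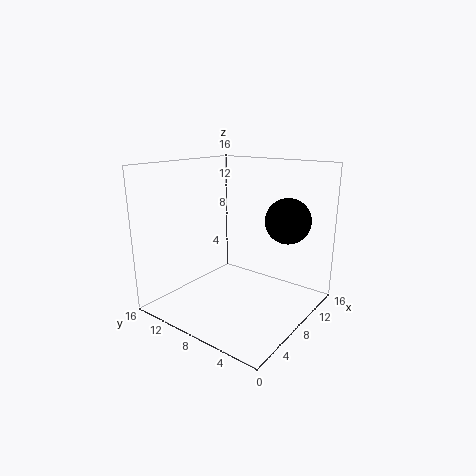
cx = 11, cy = 3.5, cz = 10, color = 'black'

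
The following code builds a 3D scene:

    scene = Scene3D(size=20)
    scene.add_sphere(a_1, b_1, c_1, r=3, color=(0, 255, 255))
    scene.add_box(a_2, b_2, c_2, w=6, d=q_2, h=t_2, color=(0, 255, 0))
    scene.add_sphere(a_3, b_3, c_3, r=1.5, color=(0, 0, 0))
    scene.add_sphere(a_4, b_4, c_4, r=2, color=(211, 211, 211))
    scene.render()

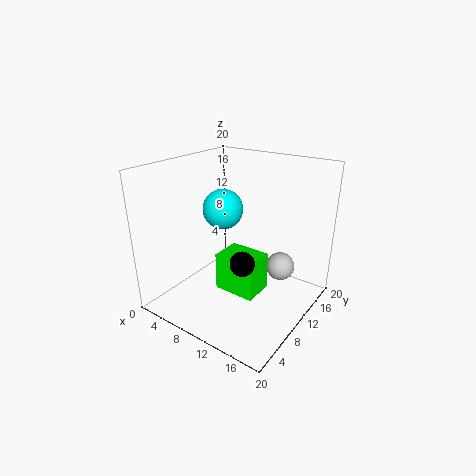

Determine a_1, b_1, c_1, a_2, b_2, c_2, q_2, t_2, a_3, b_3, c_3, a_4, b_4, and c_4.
a_1 = 5.5, b_1 = 12.5, c_1 = 12.5, a_2 = 7.5, b_2 = 8, c_2 = 2, q_2 = 4.5, t_2 = 5.5, a_3 = 14.5, b_3 = 4.5, c_3 = 10, a_4 = 15, b_4 = 13.5, c_4 = 5.5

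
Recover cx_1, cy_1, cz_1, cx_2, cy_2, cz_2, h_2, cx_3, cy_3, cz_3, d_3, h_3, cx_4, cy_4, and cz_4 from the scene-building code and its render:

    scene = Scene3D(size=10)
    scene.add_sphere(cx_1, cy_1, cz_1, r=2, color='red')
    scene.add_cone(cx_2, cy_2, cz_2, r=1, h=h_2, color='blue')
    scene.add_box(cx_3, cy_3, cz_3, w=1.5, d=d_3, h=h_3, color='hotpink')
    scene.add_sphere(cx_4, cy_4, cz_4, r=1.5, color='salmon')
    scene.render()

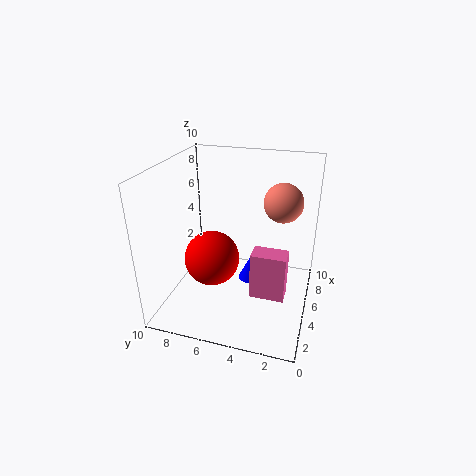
cx_1 = 5
cy_1 = 7
cz_1 = 3
cx_2 = 7
cy_2 = 4.5
cz_2 = 0.5
h_2 = 2
cx_3 = 4.5
cy_3 = 1.5
cz_3 = 0.5
d_3 = 2.5
h_3 = 3.5
cx_4 = 8.5
cy_4 = 2.5
cz_4 = 6.5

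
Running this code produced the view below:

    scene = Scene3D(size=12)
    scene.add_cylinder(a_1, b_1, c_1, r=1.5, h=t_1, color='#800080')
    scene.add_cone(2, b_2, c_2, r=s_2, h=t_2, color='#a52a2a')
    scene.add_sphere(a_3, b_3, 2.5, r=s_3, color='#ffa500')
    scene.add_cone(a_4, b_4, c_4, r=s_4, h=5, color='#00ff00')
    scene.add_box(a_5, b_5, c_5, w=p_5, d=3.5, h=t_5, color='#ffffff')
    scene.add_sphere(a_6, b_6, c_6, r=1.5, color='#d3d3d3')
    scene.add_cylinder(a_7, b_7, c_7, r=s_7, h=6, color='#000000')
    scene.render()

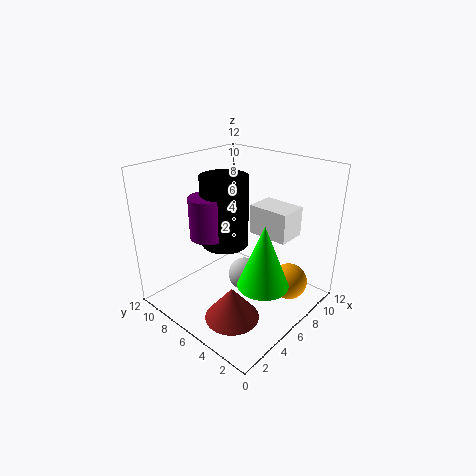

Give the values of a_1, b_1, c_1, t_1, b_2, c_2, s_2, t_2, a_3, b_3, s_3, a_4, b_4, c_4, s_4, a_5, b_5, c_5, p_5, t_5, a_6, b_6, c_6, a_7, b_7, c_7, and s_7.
a_1 = 4.5
b_1 = 8
c_1 = 6
t_1 = 3.5
b_2 = 3
c_2 = 2
s_2 = 2
t_2 = 2.5
a_3 = 8
b_3 = 2
s_3 = 1.5
a_4 = 5
b_4 = 2.5
c_4 = 3.5
s_4 = 2
a_5 = 7.5
b_5 = 2.5
c_5 = 6
p_5 = 2.5
t_5 = 2.5
a_6 = 7.5
b_6 = 6.5
c_6 = 1.5
a_7 = 6
b_7 = 7.5
c_7 = 5
s_7 = 2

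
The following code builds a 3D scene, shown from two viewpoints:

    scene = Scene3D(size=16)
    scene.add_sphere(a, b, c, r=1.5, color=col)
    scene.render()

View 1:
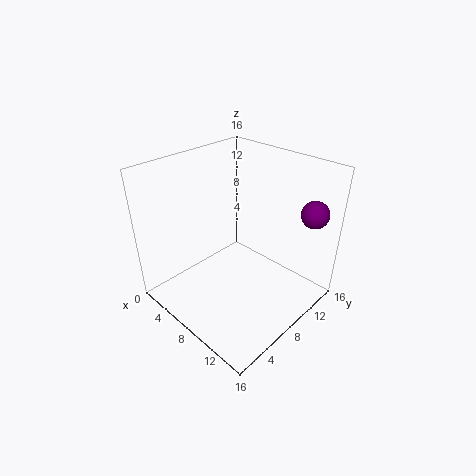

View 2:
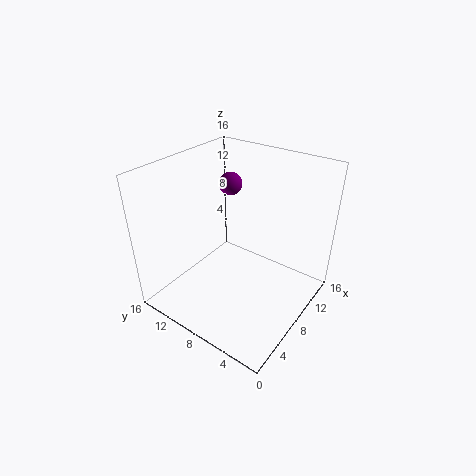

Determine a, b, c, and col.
a = 14
b = 13.5
c = 11
col = 'purple'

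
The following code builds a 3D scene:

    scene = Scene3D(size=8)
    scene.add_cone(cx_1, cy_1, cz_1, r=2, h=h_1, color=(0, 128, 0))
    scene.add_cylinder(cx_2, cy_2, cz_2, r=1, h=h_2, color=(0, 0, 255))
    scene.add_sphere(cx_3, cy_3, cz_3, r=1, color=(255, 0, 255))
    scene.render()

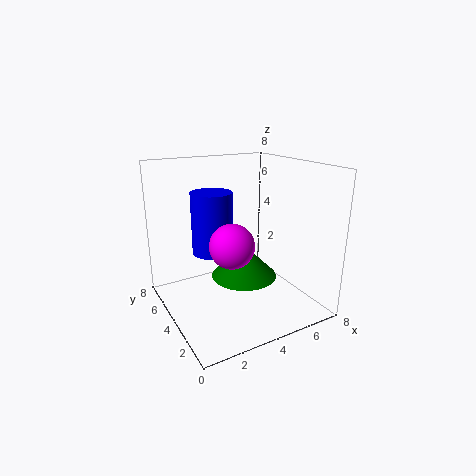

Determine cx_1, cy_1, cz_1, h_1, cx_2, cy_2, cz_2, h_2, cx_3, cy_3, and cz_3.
cx_1 = 5; cy_1 = 5; cz_1 = 1; h_1 = 2; cx_2 = 2; cy_2 = 3; cz_2 = 4; h_2 = 3; cx_3 = 2; cy_3 = 1; cz_3 = 5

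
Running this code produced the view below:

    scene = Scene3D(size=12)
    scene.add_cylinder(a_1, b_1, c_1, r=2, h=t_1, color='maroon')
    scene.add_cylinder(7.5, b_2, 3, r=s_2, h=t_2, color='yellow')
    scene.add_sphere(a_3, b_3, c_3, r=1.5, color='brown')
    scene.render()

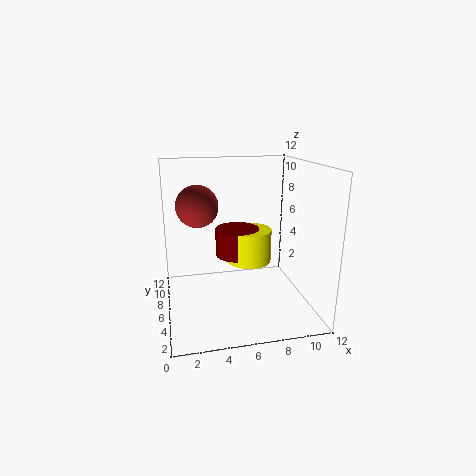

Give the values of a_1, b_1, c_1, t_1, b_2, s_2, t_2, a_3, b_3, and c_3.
a_1 = 6.5, b_1 = 8.5, c_1 = 3.5, t_1 = 2.5, b_2 = 8, s_2 = 2, t_2 = 3, a_3 = 2.5, b_3 = 3.5, c_3 = 9.5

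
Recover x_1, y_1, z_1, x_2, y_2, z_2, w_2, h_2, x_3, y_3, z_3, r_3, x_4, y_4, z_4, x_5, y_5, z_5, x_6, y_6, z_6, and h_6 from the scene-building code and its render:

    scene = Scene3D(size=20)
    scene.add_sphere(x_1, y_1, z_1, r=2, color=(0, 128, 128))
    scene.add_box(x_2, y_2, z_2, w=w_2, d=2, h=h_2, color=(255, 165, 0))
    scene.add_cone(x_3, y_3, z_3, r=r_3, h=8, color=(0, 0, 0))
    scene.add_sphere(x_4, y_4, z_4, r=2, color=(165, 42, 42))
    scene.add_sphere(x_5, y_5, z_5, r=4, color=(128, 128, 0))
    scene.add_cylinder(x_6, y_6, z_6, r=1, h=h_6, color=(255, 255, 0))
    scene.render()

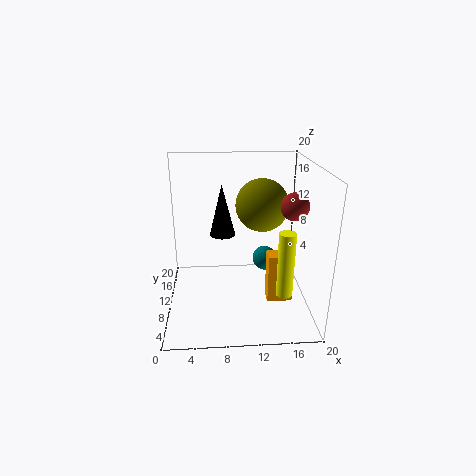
x_1 = 15; y_1 = 17; z_1 = 3; x_2 = 13; y_2 = 2; z_2 = 5; w_2 = 3; h_2 = 6; x_3 = 8; y_3 = 16; z_3 = 8; r_3 = 2; x_4 = 18; y_4 = 11; z_4 = 14; x_5 = 14; y_5 = 15; z_5 = 13; x_6 = 15; y_6 = 2; z_6 = 6; h_6 = 8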